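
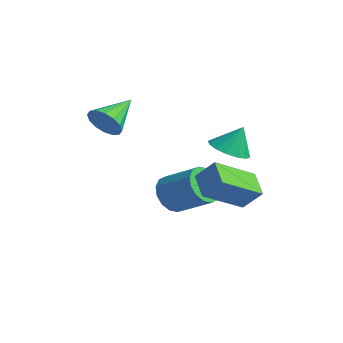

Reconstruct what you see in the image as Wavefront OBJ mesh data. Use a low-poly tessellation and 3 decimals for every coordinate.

v -2.638 1.14 -2.602
v -2.336 1.546 -3.406
v -0.921 2.247 -2.522
v -1.222 1.84 -1.718
v -2.632 1.88 -3.198
v -1.216 2.58 -2.313
v -2.929 2.015 -2.83
v -1.513 2.716 -1.945
v -3.147 1.916 -2.401
v -1.732 2.616 -1.516
v -3.23 1.608 -2.026
v -1.815 2.309 -1.141
v -3.153 1.176 -1.805
v -1.738 1.876 -0.921
v -2.939 0.733 -1.798
v -1.524 1.434 -0.914
v -2.644 0.4 -2.007
v -1.228 1.1 -1.122
v -2.347 0.264 -2.375
v -0.931 0.965 -1.49
v -2.128 0.364 -2.804
v -0.713 1.064 -1.919
v -2.045 0.671 -3.179
v -0.63 1.372 -2.294
v -2.122 1.104 -3.399
v -0.707 1.804 -2.515
v 0.183 0.439 -0.45
v 0.837 0.906 0.414
v 0.214 2.285 -1.471
v 0.867 2.752 -0.607
v 1.233 0.088 -1.053
v 1.886 0.555 -0.189
v 1.263 1.934 -2.074
v 1.917 2.401 -1.21
v -1.893 -2.33 2.264
v -1.475 -2.549 2.935
v -2.387 -0.85 3.056
v -1.198 -2.331 2.699
v -1.107 -2.112 2.347
v -1.226 -1.951 1.973
v -1.524 -1.892 1.677
v -1.921 -1.951 1.538
v -2.31 -2.111 1.593
v -2.588 -2.329 1.829
v -2.679 -2.548 2.181
v -2.559 -2.709 2.555
v -2.261 -2.768 2.851
v -1.864 -2.709 2.99
v -0.087 2.174 0.537
v 0.752 2.395 0.261
v 0.167 2.666 1.703
v 0.487 2.772 0.16
v 0.068 2.988 0.16
v -0.392 2.986 0.261
v -0.77 2.766 0.436
v -0.965 2.388 0.638
v -0.925 1.953 0.813
v -0.66 1.577 0.914
v -0.242 1.361 0.914
v 0.218 1.362 0.813
v 0.597 1.582 0.638
v 0.792 1.96 0.436
f 2 1 5
f 2 5 3
f 3 5 6
f 3 6 4
f 5 1 7
f 5 7 6
f 6 7 8
f 6 8 4
f 7 1 9
f 7 9 8
f 8 9 10
f 8 10 4
f 9 1 11
f 9 11 10
f 10 11 12
f 10 12 4
f 11 1 13
f 11 13 12
f 12 13 14
f 12 14 4
f 13 1 15
f 13 15 14
f 14 15 16
f 14 16 4
f 15 1 17
f 15 17 16
f 16 17 18
f 16 18 4
f 17 1 19
f 17 19 18
f 18 19 20
f 18 20 4
f 19 1 21
f 19 21 20
f 20 21 22
f 20 22 4
f 21 1 23
f 21 23 22
f 22 23 24
f 22 24 4
f 23 1 25
f 23 25 24
f 24 25 26
f 24 26 4
f 25 1 2
f 25 2 26
f 26 2 3
f 26 3 4
f 28 30 27
f 31 28 27
f 27 30 29
f 29 31 27
f 28 34 30
f 32 28 31
f 32 34 28
f 30 34 29
f 33 31 29
f 29 34 33
f 33 32 31
f 34 32 33
f 36 35 38
f 36 38 37
f 38 35 39
f 38 39 37
f 39 35 40
f 39 40 37
f 40 35 41
f 40 41 37
f 41 35 42
f 41 42 37
f 42 35 43
f 42 43 37
f 43 35 44
f 43 44 37
f 44 35 45
f 44 45 37
f 45 35 46
f 45 46 37
f 46 35 47
f 46 47 37
f 47 35 48
f 47 48 37
f 48 35 36
f 48 36 37
f 50 49 52
f 50 52 51
f 52 49 53
f 52 53 51
f 53 49 54
f 53 54 51
f 54 49 55
f 54 55 51
f 55 49 56
f 55 56 51
f 56 49 57
f 56 57 51
f 57 49 58
f 57 58 51
f 58 49 59
f 58 59 51
f 59 49 60
f 59 60 51
f 60 49 61
f 60 61 51
f 61 49 62
f 61 62 51
f 62 49 50
f 62 50 51



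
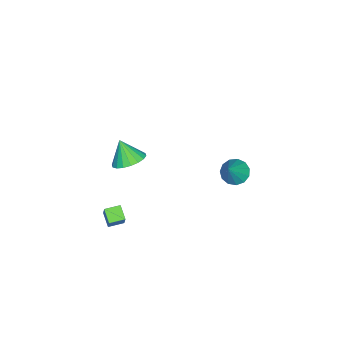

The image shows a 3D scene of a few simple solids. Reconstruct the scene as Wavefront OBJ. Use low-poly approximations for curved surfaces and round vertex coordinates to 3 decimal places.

v 1.47 3.952 1.838
v 1.831 4.571 1.555
v 2.61 3.948 3.282
v 1.511 4.72 1.808
v 1.179 4.626 2.07
v 0.939 4.318 2.258
v 0.867 3.893 2.313
v 0.987 3.488 2.217
v 1.261 3.229 2.001
v 1.601 3.201 1.733
v 1.899 3.41 1.498
v 2.061 3.792 1.371
v 2.036 4.225 1.392
v -1.866 -3.109 -3.309
v -1.086 -2.689 -2.845
v -2.234 -3.791 -2.071
v -1.411 -2.393 -2.778
v -1.827 -2.239 -2.817
v -2.25 -2.257 -2.953
v -2.597 -2.443 -3.159
v -2.8 -2.762 -3.395
v -2.818 -3.149 -3.614
v -2.647 -3.528 -3.772
v -2.321 -3.824 -3.839
v -1.905 -3.979 -3.8
v -1.482 -3.961 -3.664
v -1.135 -3.774 -3.458
v -0.932 -3.456 -3.222
v -0.915 -3.068 -3.003
v 2.367 -2.923 -3.604
v 2.727 -2.703 -2.764
v 1.83 -2.228 -3.556
v 2.189 -2.008 -2.716
v 2.991 -2.412 -4.004
v 3.35 -2.192 -3.164
v 2.453 -1.717 -3.956
v 2.813 -1.497 -3.116
f 2 1 4
f 2 4 3
f 4 1 5
f 4 5 3
f 5 1 6
f 5 6 3
f 6 1 7
f 6 7 3
f 7 1 8
f 7 8 3
f 8 1 9
f 8 9 3
f 9 1 10
f 9 10 3
f 10 1 11
f 10 11 3
f 11 1 12
f 11 12 3
f 12 1 13
f 12 13 3
f 13 1 2
f 13 2 3
f 15 14 17
f 15 17 16
f 17 14 18
f 17 18 16
f 18 14 19
f 18 19 16
f 19 14 20
f 19 20 16
f 20 14 21
f 20 21 16
f 21 14 22
f 21 22 16
f 22 14 23
f 22 23 16
f 23 14 24
f 23 24 16
f 24 14 25
f 24 25 16
f 25 14 26
f 25 26 16
f 26 14 27
f 26 27 16
f 27 14 28
f 27 28 16
f 28 14 29
f 28 29 16
f 29 14 15
f 29 15 16
f 31 33 30
f 34 31 30
f 30 33 32
f 32 34 30
f 31 37 33
f 35 31 34
f 35 37 31
f 33 37 32
f 36 34 32
f 32 37 36
f 36 35 34
f 37 35 36



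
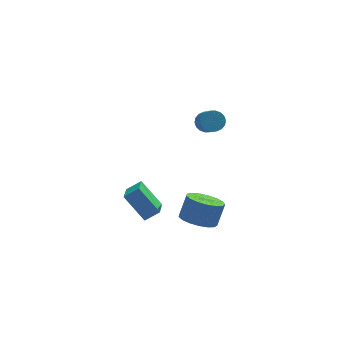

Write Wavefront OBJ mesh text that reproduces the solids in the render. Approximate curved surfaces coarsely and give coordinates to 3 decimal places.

v -3.084 -1.375 -1.925
v -3.317 -2.715 -1.393
v -2.316 -1.303 -1.405
v -2.549 -2.643 -0.874
v -2.111 -2.077 -3.266
v -2.344 -3.417 -2.735
v -1.343 -2.005 -2.747
v -1.576 -3.345 -2.215
v 0.308 -3.473 -2.925
v 1.217 -3.293 -3.327
v 1.661 -2.828 -2.118
v 0.752 -3.007 -1.715
v 0.975 -2.88 -3.398
v 1.419 -2.415 -2.188
v 0.581 -2.603 -3.36
v 1.025 -2.138 -2.15
v 0.124 -2.525 -3.222
v 0.568 -2.06 -2.013
v -0.29 -2.664 -3.016
v 0.154 -2.199 -1.807
v -0.568 -2.989 -2.79
v -0.124 -2.523 -1.58
v -0.645 -3.424 -2.594
v -0.201 -2.958 -1.384
v -0.504 -3.87 -2.474
v -0.06 -3.405 -1.264
v -0.176 -4.226 -2.457
v 0.268 -3.76 -1.248
v 0.262 -4.409 -2.548
v 0.706 -3.943 -1.338
v 0.711 -4.377 -2.725
v 1.155 -3.912 -1.515
v 1.067 -4.138 -2.947
v 1.511 -3.673 -1.738
v 1.25 -3.747 -3.165
v 1.694 -3.282 -1.955
v 1.636 3.746 -0.926
v 2.246 3.603 -1.191
v 2.394 2.312 -0.158
v 1.784 2.454 0.106
v 2.314 3.792 -0.965
v 2.461 2.501 0.068
v 2.247 3.972 -0.731
v 2.394 2.681 0.302
v 2.059 4.107 -0.535
v 2.207 2.816 0.498
v 1.788 4.17 -0.417
v 1.935 2.879 0.616
v 1.486 4.149 -0.4
v 1.634 2.858 0.633
v 1.214 4.049 -0.488
v 1.362 2.757 0.545
v 1.026 3.888 -0.662
v 1.174 2.597 0.371
v 0.959 3.699 -0.888
v 1.106 2.408 0.145
v 1.026 3.519 -1.122
v 1.173 2.228 -0.089
v 1.213 3.384 -1.318
v 1.361 2.093 -0.285
v 1.485 3.321 -1.436
v 1.632 2.03 -0.403
v 1.786 3.342 -1.453
v 1.934 2.051 -0.42
v 2.058 3.443 -1.365
v 2.206 2.151 -0.332
f 2 4 1
f 5 2 1
f 1 4 3
f 3 5 1
f 2 8 4
f 6 2 5
f 6 8 2
f 4 8 3
f 7 5 3
f 3 8 7
f 7 6 5
f 8 6 7
f 10 9 13
f 10 13 11
f 11 13 14
f 11 14 12
f 13 9 15
f 13 15 14
f 14 15 16
f 14 16 12
f 15 9 17
f 15 17 16
f 16 17 18
f 16 18 12
f 17 9 19
f 17 19 18
f 18 19 20
f 18 20 12
f 19 9 21
f 19 21 20
f 20 21 22
f 20 22 12
f 21 9 23
f 21 23 22
f 22 23 24
f 22 24 12
f 23 9 25
f 23 25 24
f 24 25 26
f 24 26 12
f 25 9 27
f 25 27 26
f 26 27 28
f 26 28 12
f 27 9 29
f 27 29 28
f 28 29 30
f 28 30 12
f 29 9 31
f 29 31 30
f 30 31 32
f 30 32 12
f 31 9 33
f 31 33 32
f 32 33 34
f 32 34 12
f 33 9 35
f 33 35 34
f 34 35 36
f 34 36 12
f 35 9 10
f 35 10 36
f 36 10 11
f 36 11 12
f 38 37 41
f 38 41 39
f 39 41 42
f 39 42 40
f 41 37 43
f 41 43 42
f 42 43 44
f 42 44 40
f 43 37 45
f 43 45 44
f 44 45 46
f 44 46 40
f 45 37 47
f 45 47 46
f 46 47 48
f 46 48 40
f 47 37 49
f 47 49 48
f 48 49 50
f 48 50 40
f 49 37 51
f 49 51 50
f 50 51 52
f 50 52 40
f 51 37 53
f 51 53 52
f 52 53 54
f 52 54 40
f 53 37 55
f 53 55 54
f 54 55 56
f 54 56 40
f 55 37 57
f 55 57 56
f 56 57 58
f 56 58 40
f 57 37 59
f 57 59 58
f 58 59 60
f 58 60 40
f 59 37 61
f 59 61 60
f 60 61 62
f 60 62 40
f 61 37 63
f 61 63 62
f 62 63 64
f 62 64 40
f 63 37 65
f 63 65 64
f 64 65 66
f 64 66 40
f 65 37 38
f 65 38 66
f 66 38 39
f 66 39 40



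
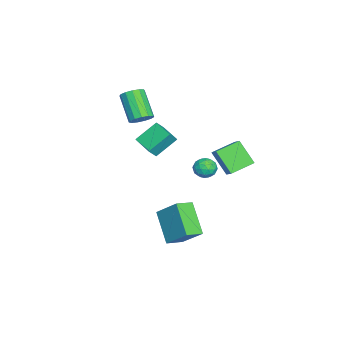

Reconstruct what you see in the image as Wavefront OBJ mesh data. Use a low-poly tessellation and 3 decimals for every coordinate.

v 3.312 0.396 -2.28
v 3.939 1.608 -1.016
v 2.534 1.145 -2.612
v 3.161 2.357 -1.349
v 4.719 1.203 -3.751
v 5.346 2.415 -2.488
v 3.941 1.952 -4.084
v 4.568 3.164 -2.82
v -3.942 3.623 -0.78
v -3.248 3.998 -0.216
v -3.347 4.589 -2.152
v -2.653 4.963 -1.588
v -2.967 2.437 -1.192
v -2.273 2.811 -0.628
v -2.372 3.402 -2.564
v -1.678 3.777 -2
v -1.191 2.97 -1.024
v -0.624 2.78 -1.472
v -1.736 1.92 -1.268
v -1.169 1.73 -1.716
v -1.064 1.769 -0.978
v -0.727 2.418 -0.827
v -1.633 2.282 -1.913
v -1.296 2.931 -1.762
v -0.898 2.355 -2.021
v -0.546 2.038 -1.444
v -1.814 2.662 -1.296
v -1.462 2.345 -0.719
v -0.86 2.967 -1.226
v -1.5 1.733 -1.514
v -1.439 1.756 -1.08
v -1.106 1.644 -1.343
v -0.92 2.754 -0.847
v -0.587 2.643 -1.111
v -0.846 2.049 -0.821
v -1.773 2.057 -1.629
v -1.44 1.946 -1.893
v -1.254 3.056 -1.397
v -0.921 2.944 -1.66
v -1.514 2.651 -1.919
v -0.687 2.606 -1.813
v -1.008 1.989 -1.956
v -1.28 2.313 -2.072
v -1.082 2.694 -1.983
v -0.481 2.42 -1.473
v -0.801 1.803 -1.617
v -0.74 1.825 -1.183
v -0.542 2.207 -1.094
v -0.642 2.17 -1.796
v -1.559 2.897 -1.123
v -1.879 2.28 -1.267
v -1.818 2.493 -1.646
v -1.62 2.875 -1.557
v -1.352 2.711 -0.784
v -1.673 2.094 -0.927
v -1.278 2.006 -0.757
v -1.08 2.387 -0.668
v -1.718 2.53 -0.944
v -2.093 -1.455 1.699
v -1.796 -0.985 2.203
v -2.99 -1.756 3.625
v -3.287 -2.225 3.121
v -2.127 -0.784 2.034
v -3.321 -1.555 3.456
v -2.447 -0.796 1.759
v -3.641 -1.567 3.18
v -2.655 -1.017 1.465
v -3.849 -1.788 2.886
v -2.685 -1.377 1.245
v -3.878 -2.147 2.666
v -2.526 -1.761 1.169
v -3.72 -2.532 2.591
v -2.23 -2.048 1.262
v -3.424 -2.819 2.683
v -1.891 -2.147 1.494
v -3.085 -2.918 2.915
v -1.616 -2.026 1.791
v -2.81 -2.797 3.212
v -1.492 -1.723 2.058
v -2.686 -2.494 3.48
v -1.559 -1.335 2.212
v -2.753 -2.106 3.634
v -2.105 -1.392 -0.368
v -2.834 -0.319 0.699
v -1.109 -0.435 -0.65
v -1.838 0.638 0.417
v -1.602 -1.718 0.303
v -2.331 -0.645 1.37
v -0.606 -0.761 0.021
v -1.335 0.312 1.088
f 2 4 1
f 5 2 1
f 1 4 3
f 3 5 1
f 2 8 4
f 6 2 5
f 6 8 2
f 4 8 3
f 7 5 3
f 3 8 7
f 7 6 5
f 8 6 7
f 10 12 9
f 13 10 9
f 9 12 11
f 11 13 9
f 10 16 12
f 14 10 13
f 14 16 10
f 12 16 11
f 15 13 11
f 11 16 15
f 15 14 13
f 16 14 15
f 17 54 33
f 54 28 57
f 33 57 22
f 54 57 33
f 17 33 29
f 33 22 34
f 29 34 18
f 33 34 29
f 17 29 38
f 29 18 39
f 38 39 24
f 29 39 38
f 17 38 50
f 38 24 53
f 50 53 27
f 38 53 50
f 17 50 54
f 50 27 58
f 54 58 28
f 50 58 54
f 18 34 45
f 34 22 48
f 45 48 26
f 34 48 45
f 22 57 35
f 57 28 56
f 35 56 21
f 57 56 35
f 28 58 55
f 58 27 51
f 55 51 19
f 58 51 55
f 27 53 52
f 53 24 40
f 52 40 23
f 53 40 52
f 24 39 44
f 39 18 41
f 44 41 25
f 39 41 44
f 20 46 32
f 46 26 47
f 32 47 21
f 46 47 32
f 20 32 30
f 32 21 31
f 30 31 19
f 32 31 30
f 20 30 37
f 30 19 36
f 37 36 23
f 30 36 37
f 20 37 42
f 37 23 43
f 42 43 25
f 37 43 42
f 20 42 46
f 42 25 49
f 46 49 26
f 42 49 46
f 21 47 35
f 47 26 48
f 35 48 22
f 47 48 35
f 19 31 55
f 31 21 56
f 55 56 28
f 31 56 55
f 23 36 52
f 36 19 51
f 52 51 27
f 36 51 52
f 25 43 44
f 43 23 40
f 44 40 24
f 43 40 44
f 26 49 45
f 49 25 41
f 45 41 18
f 49 41 45
f 60 59 63
f 60 63 61
f 61 63 64
f 61 64 62
f 63 59 65
f 63 65 64
f 64 65 66
f 64 66 62
f 65 59 67
f 65 67 66
f 66 67 68
f 66 68 62
f 67 59 69
f 67 69 68
f 68 69 70
f 68 70 62
f 69 59 71
f 69 71 70
f 70 71 72
f 70 72 62
f 71 59 73
f 71 73 72
f 72 73 74
f 72 74 62
f 73 59 75
f 73 75 74
f 74 75 76
f 74 76 62
f 75 59 77
f 75 77 76
f 76 77 78
f 76 78 62
f 77 59 79
f 77 79 78
f 78 79 80
f 78 80 62
f 79 59 81
f 79 81 80
f 80 81 82
f 80 82 62
f 81 59 60
f 81 60 82
f 82 60 61
f 82 61 62
f 84 86 83
f 87 84 83
f 83 86 85
f 85 87 83
f 84 90 86
f 88 84 87
f 88 90 84
f 86 90 85
f 89 87 85
f 85 90 89
f 89 88 87
f 90 88 89



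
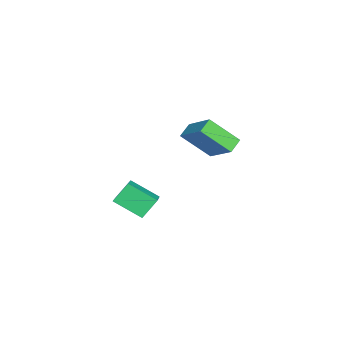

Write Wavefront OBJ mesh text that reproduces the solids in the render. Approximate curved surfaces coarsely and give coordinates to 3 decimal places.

v -3.685 3.152 2.307
v -3.68 1.676 3.671
v -2.448 4.221 3.459
v -2.443 2.744 4.823
v -2.977 2.776 1.897
v -2.972 1.299 3.261
v -1.74 3.844 3.049
v -1.735 2.368 4.413
v -4.255 -0.606 -3.403
v -4.652 -2.104 -2.528
v -4.802 0.105 -2.434
v -5.199 -1.394 -1.56
v -2.481 -0.526 -2.46
v -2.878 -2.025 -1.586
v -3.028 0.184 -1.492
v -3.425 -1.314 -0.617
f 2 4 1
f 5 2 1
f 1 4 3
f 3 5 1
f 2 8 4
f 6 2 5
f 6 8 2
f 4 8 3
f 7 5 3
f 3 8 7
f 7 6 5
f 8 6 7
f 10 12 9
f 13 10 9
f 9 12 11
f 11 13 9
f 10 16 12
f 14 10 13
f 14 16 10
f 12 16 11
f 15 13 11
f 11 16 15
f 15 14 13
f 16 14 15



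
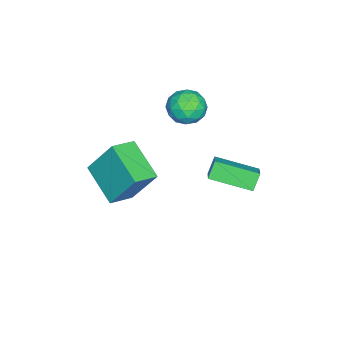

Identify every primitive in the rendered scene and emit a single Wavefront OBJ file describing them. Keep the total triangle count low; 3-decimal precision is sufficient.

v -2.906 1.684 3.51
v -2.112 1.978 3.064
v -2.308 0.262 3.636
v -1.514 0.556 3.19
v -1.714 0.872 4.071
v -2.083 1.751 3.993
v -2.337 0.489 2.707
v -2.706 1.368 2.629
v -1.76 1.24 2.568
v -1.375 1.476 3.411
v -3.045 0.764 3.289
v -2.66 1 4.132
v -2.561 1.956 3.276
v -1.859 0.284 3.424
v -1.976 0.47 3.942
v -1.509 0.643 3.68
v -2.545 1.822 3.822
v -2.078 1.995 3.56
v -1.844 1.345 4.152
v -2.342 0.245 3.14
v -1.875 0.418 2.878
v -2.911 1.597 3.02
v -2.444 1.77 2.758
v -2.576 0.895 2.548
v -1.888 1.695 2.723
v -1.536 0.859 2.797
v -2.02 0.82 2.512
v -2.237 1.336 2.467
v -1.662 1.834 3.218
v -1.31 0.998 3.292
v -1.427 1.184 3.81
v -1.645 1.7 3.764
v -1.455 1.4 2.927
v -3.11 1.242 3.408
v -2.758 0.406 3.482
v -2.775 0.54 2.936
v -2.993 1.056 2.89
v -2.884 1.381 3.903
v -2.532 0.545 3.977
v -2.183 0.904 4.233
v -2.4 1.42 4.188
v -2.965 0.84 3.773
v 2.824 -1.505 2.821
v 2.808 -0.39 4.601
v 1.812 -0.917 2.443
v 1.796 0.199 4.222
v 3.984 -0.079 1.938
v 3.968 1.037 3.717
v 2.972 0.51 1.559
v 2.956 1.625 3.339
v -2.412 2.36 0.044
v -1.533 2.658 0.596
v -2.725 4.319 -0.513
v -1.846 4.616 0.039
v -1.874 2.224 -0.739
v -0.995 2.521 -0.187
v -2.187 4.182 -1.296
v -1.308 4.48 -0.744
f 1 38 17
f 38 12 41
f 17 41 6
f 38 41 17
f 1 17 13
f 17 6 18
f 13 18 2
f 17 18 13
f 1 13 22
f 13 2 23
f 22 23 8
f 13 23 22
f 1 22 34
f 22 8 37
f 34 37 11
f 22 37 34
f 1 34 38
f 34 11 42
f 38 42 12
f 34 42 38
f 2 18 29
f 18 6 32
f 29 32 10
f 18 32 29
f 6 41 19
f 41 12 40
f 19 40 5
f 41 40 19
f 12 42 39
f 42 11 35
f 39 35 3
f 42 35 39
f 11 37 36
f 37 8 24
f 36 24 7
f 37 24 36
f 8 23 28
f 23 2 25
f 28 25 9
f 23 25 28
f 4 30 16
f 30 10 31
f 16 31 5
f 30 31 16
f 4 16 14
f 16 5 15
f 14 15 3
f 16 15 14
f 4 14 21
f 14 3 20
f 21 20 7
f 14 20 21
f 4 21 26
f 21 7 27
f 26 27 9
f 21 27 26
f 4 26 30
f 26 9 33
f 30 33 10
f 26 33 30
f 5 31 19
f 31 10 32
f 19 32 6
f 31 32 19
f 3 15 39
f 15 5 40
f 39 40 12
f 15 40 39
f 7 20 36
f 20 3 35
f 36 35 11
f 20 35 36
f 9 27 28
f 27 7 24
f 28 24 8
f 27 24 28
f 10 33 29
f 33 9 25
f 29 25 2
f 33 25 29
f 44 46 43
f 47 44 43
f 43 46 45
f 45 47 43
f 44 50 46
f 48 44 47
f 48 50 44
f 46 50 45
f 49 47 45
f 45 50 49
f 49 48 47
f 50 48 49
f 52 54 51
f 55 52 51
f 51 54 53
f 53 55 51
f 52 58 54
f 56 52 55
f 56 58 52
f 54 58 53
f 57 55 53
f 53 58 57
f 57 56 55
f 58 56 57



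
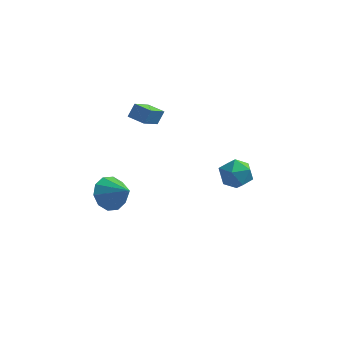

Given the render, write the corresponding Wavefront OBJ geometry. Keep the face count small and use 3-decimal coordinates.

v -0.606 1.766 3.109
v -0.958 0.508 3.98
v -1.507 2.102 3.229
v -1.86 0.844 4.1
v -0.36 2.176 3.8
v -0.713 0.918 4.671
v -1.262 2.512 3.92
v -1.614 1.254 4.791
v -2.694 0.406 -1.561
v -2.208 0.042 -2.43
v -1.526 -0.186 -0.659
v -1.99 0.649 -2.314
v -2.041 1.163 -1.911
v -2.342 1.388 -1.374
v -2.777 1.237 -0.909
v -3.181 0.769 -0.692
v -3.399 0.162 -0.807
v -3.348 -0.352 -1.21
v -3.047 -0.576 -1.747
v -2.612 -0.426 -2.213
v 4.048 -0.453 1.812
v 4.798 -0.99 2.022
v 3.182 -1.29 2.758
v 3.932 -1.827 2.968
v 3.898 -0.928 3.26
v 4.433 -0.41 2.675
v 3.547 -1.87 2.105
v 4.082 -1.352 1.52
v 4.488 -1.866 2.203
v 4.705 -1.284 2.917
v 3.275 -0.996 1.863
v 3.492 -0.414 2.577
f 2 4 1
f 5 2 1
f 1 4 3
f 3 5 1
f 2 8 4
f 6 2 5
f 6 8 2
f 4 8 3
f 7 5 3
f 3 8 7
f 7 6 5
f 8 6 7
f 10 9 12
f 10 12 11
f 12 9 13
f 12 13 11
f 13 9 14
f 13 14 11
f 14 9 15
f 14 15 11
f 15 9 16
f 15 16 11
f 16 9 17
f 16 17 11
f 17 9 18
f 17 18 11
f 18 9 19
f 18 19 11
f 19 9 20
f 19 20 11
f 20 9 10
f 20 10 11
f 21 32 26
f 21 26 22
f 21 22 28
f 21 28 31
f 21 31 32
f 22 26 30
f 26 32 25
f 32 31 23
f 31 28 27
f 28 22 29
f 24 30 25
f 24 25 23
f 24 23 27
f 24 27 29
f 24 29 30
f 25 30 26
f 23 25 32
f 27 23 31
f 29 27 28
f 30 29 22



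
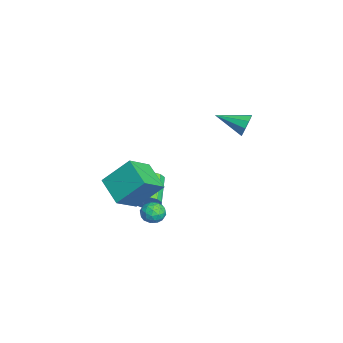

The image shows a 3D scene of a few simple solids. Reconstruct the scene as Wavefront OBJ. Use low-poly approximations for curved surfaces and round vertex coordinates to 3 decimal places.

v 0.859 4.362 3.419
v 1.101 4.088 2.799
v 0.401 2.778 3.941
v 1.463 4.094 3.133
v 1.542 4.225 3.601
v 1.301 4.421 3.984
v 0.853 4.589 4.102
v 0.408 4.651 3.9
v 0.174 4.578 3.473
v 0.26 4.404 3.021
v 0.626 4.21 2.754
v 1.235 -0.16 -3.514
v 1.42 -0.476 -2.888
v 0.1 -0.304 -3.252
v 0.285 -0.62 -2.626
v 0.404 0.089 -2.724
v 1.105 0.178 -2.886
v 0.415 -0.958 -3.254
v 1.116 -0.869 -3.416
v 0.913 -0.969 -2.727
v 0.906 -0.321 -2.399
v 0.614 -0.459 -3.741
v 0.607 0.189 -3.413
v 1.427 -0.305 -3.224
v 0.093 -0.475 -2.916
v 0.163 -0.058 -2.974
v 0.271 -0.243 -2.605
v 1.242 0.079 -3.223
v 1.351 -0.106 -2.855
v 0.754 0.226 -2.758
v 0.169 -0.674 -3.285
v 0.278 -0.859 -2.917
v 1.249 -0.537 -3.535
v 1.357 -0.722 -3.166
v 0.766 -1.006 -3.382
v 1.238 -0.78 -2.761
v 0.57 -0.865 -2.607
v 0.647 -1.064 -2.976
v 1.059 -1.012 -3.072
v 1.234 -0.4 -2.568
v 0.567 -0.485 -2.414
v 0.637 -0.068 -2.472
v 1.049 -0.016 -2.567
v 0.936 -0.69 -2.474
v 0.953 -0.295 -3.726
v 0.286 -0.38 -3.572
v 0.471 -0.764 -3.573
v 0.883 -0.712 -3.668
v 0.95 0.085 -3.533
v 0.282 0 -3.379
v 0.461 0.232 -3.068
v 0.873 0.284 -3.164
v 0.584 -0.09 -3.666
v 2.22 -1.254 -1.621
v 0.766 -1.986 -0.853
v 2.279 0.166 -0.158
v 0.825 -0.566 0.611
v 3.215 -2.254 -0.691
v 1.761 -2.986 0.078
v 3.274 -0.834 0.773
v 1.82 -1.566 1.541
v -1.61 -0.615 -3.87
v -1.291 -0.112 -3.398
v -2.951 0.099 -2.499
v -3.27 -0.405 -2.97
v -1.442 0.113 -3.73
v -3.102 0.323 -2.831
v -1.647 0.106 -4.106
v -3.307 0.316 -3.207
v -1.84 -0.13 -4.407
v -3.5 0.081 -3.508
v -1.959 -0.519 -4.538
v -3.62 -0.309 -3.638
v -1.968 -0.94 -4.456
v -3.629 -0.729 -3.557
v -1.864 -1.257 -4.188
v -3.524 -1.047 -3.289
v -1.678 -1.37 -3.819
v -3.338 -1.16 -2.92
v -1.471 -1.244 -3.466
v -3.131 -1.034 -2.567
v -1.308 -0.918 -3.241
v -2.968 -0.708 -2.342
v -1.241 -0.496 -3.216
v -2.901 -0.286 -2.317
f 2 1 4
f 2 4 3
f 4 1 5
f 4 5 3
f 5 1 6
f 5 6 3
f 6 1 7
f 6 7 3
f 7 1 8
f 7 8 3
f 8 1 9
f 8 9 3
f 9 1 10
f 9 10 3
f 10 1 11
f 10 11 3
f 11 1 2
f 11 2 3
f 12 49 28
f 49 23 52
f 28 52 17
f 49 52 28
f 12 28 24
f 28 17 29
f 24 29 13
f 28 29 24
f 12 24 33
f 24 13 34
f 33 34 19
f 24 34 33
f 12 33 45
f 33 19 48
f 45 48 22
f 33 48 45
f 12 45 49
f 45 22 53
f 49 53 23
f 45 53 49
f 13 29 40
f 29 17 43
f 40 43 21
f 29 43 40
f 17 52 30
f 52 23 51
f 30 51 16
f 52 51 30
f 23 53 50
f 53 22 46
f 50 46 14
f 53 46 50
f 22 48 47
f 48 19 35
f 47 35 18
f 48 35 47
f 19 34 39
f 34 13 36
f 39 36 20
f 34 36 39
f 15 41 27
f 41 21 42
f 27 42 16
f 41 42 27
f 15 27 25
f 27 16 26
f 25 26 14
f 27 26 25
f 15 25 32
f 25 14 31
f 32 31 18
f 25 31 32
f 15 32 37
f 32 18 38
f 37 38 20
f 32 38 37
f 15 37 41
f 37 20 44
f 41 44 21
f 37 44 41
f 16 42 30
f 42 21 43
f 30 43 17
f 42 43 30
f 14 26 50
f 26 16 51
f 50 51 23
f 26 51 50
f 18 31 47
f 31 14 46
f 47 46 22
f 31 46 47
f 20 38 39
f 38 18 35
f 39 35 19
f 38 35 39
f 21 44 40
f 44 20 36
f 40 36 13
f 44 36 40
f 55 57 54
f 58 55 54
f 54 57 56
f 56 58 54
f 55 61 57
f 59 55 58
f 59 61 55
f 57 61 56
f 60 58 56
f 56 61 60
f 60 59 58
f 61 59 60
f 63 62 66
f 63 66 64
f 64 66 67
f 64 67 65
f 66 62 68
f 66 68 67
f 67 68 69
f 67 69 65
f 68 62 70
f 68 70 69
f 69 70 71
f 69 71 65
f 70 62 72
f 70 72 71
f 71 72 73
f 71 73 65
f 72 62 74
f 72 74 73
f 73 74 75
f 73 75 65
f 74 62 76
f 74 76 75
f 75 76 77
f 75 77 65
f 76 62 78
f 76 78 77
f 77 78 79
f 77 79 65
f 78 62 80
f 78 80 79
f 79 80 81
f 79 81 65
f 80 62 82
f 80 82 81
f 81 82 83
f 81 83 65
f 82 62 84
f 82 84 83
f 83 84 85
f 83 85 65
f 84 62 63
f 84 63 85
f 85 63 64
f 85 64 65



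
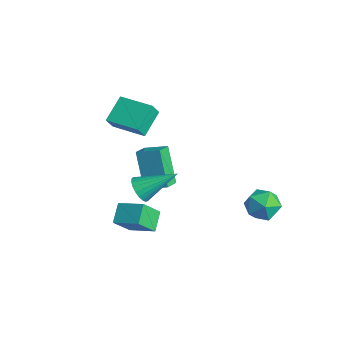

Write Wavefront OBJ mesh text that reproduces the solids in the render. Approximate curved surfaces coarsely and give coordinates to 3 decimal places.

v 2.95 -4.17 1.779
v 3.417 -4.017 1.239
v 3.67 -2.61 2.841
v 3.174 -3.852 1.161
v 2.893 -3.742 1.19
v 2.621 -3.706 1.321
v 2.407 -3.75 1.531
v 2.286 -3.867 1.784
v 2.28 -4.036 2.036
v 2.39 -4.228 2.243
v 2.597 -4.41 2.371
v 2.865 -4.551 2.396
v 3.148 -4.626 2.314
v 3.396 -4.621 2.14
v 3.567 -4.539 1.903
v 3.632 -4.393 1.645
v 3.579 -4.209 1.41
v 0.139 -4.225 -3.059
v -0.588 -3.575 -2.432
v 0.026 -3.284 -4.169
v -0.702 -2.633 -3.542
v 1.302 -3.447 -2.518
v 0.574 -2.796 -1.891
v 1.188 -2.505 -3.628
v 0.461 -1.855 -3.001
v -4.251 -1.21 1.52
v -4.043 -1.668 2.326
v -2.63 -0.283 1.63
v -2.423 -0.741 2.436
v -3.537 -2.359 0.684
v -3.33 -2.817 1.49
v -1.917 -1.432 0.794
v -1.709 -1.89 1.6
v -0.751 -2.509 0.909
v 0.085 -1.676 1.349
v -1.271 -1.785 0.527
v -0.435 -0.951 0.967
v 0.375 -2.669 -0.927
v 1.211 -1.835 -0.487
v -0.145 -1.944 -1.309
v 0.691 -1.111 -0.869
v 1.87 2.678 -2.07
v 2.453 3.446 -2.402
v 2.987 1.594 -2.618
v 3.57 2.362 -2.95
v 3.448 2.21 -1.949
v 2.757 2.88 -1.61
v 2.683 2.16 -3.41
v 1.992 2.83 -3.071
v 2.955 3.126 -3.23
v 3.428 3.157 -2.327
v 2.012 1.883 -2.693
v 2.485 1.914 -1.79
f 2 1 4
f 2 4 3
f 4 1 5
f 4 5 3
f 5 1 6
f 5 6 3
f 6 1 7
f 6 7 3
f 7 1 8
f 7 8 3
f 8 1 9
f 8 9 3
f 9 1 10
f 9 10 3
f 10 1 11
f 10 11 3
f 11 1 12
f 11 12 3
f 12 1 13
f 12 13 3
f 13 1 14
f 13 14 3
f 14 1 15
f 14 15 3
f 15 1 16
f 15 16 3
f 16 1 17
f 16 17 3
f 17 1 2
f 17 2 3
f 19 21 18
f 22 19 18
f 18 21 20
f 20 22 18
f 19 25 21
f 23 19 22
f 23 25 19
f 21 25 20
f 24 22 20
f 20 25 24
f 24 23 22
f 25 23 24
f 27 29 26
f 30 27 26
f 26 29 28
f 28 30 26
f 27 33 29
f 31 27 30
f 31 33 27
f 29 33 28
f 32 30 28
f 28 33 32
f 32 31 30
f 33 31 32
f 35 37 34
f 38 35 34
f 34 37 36
f 36 38 34
f 35 41 37
f 39 35 38
f 39 41 35
f 37 41 36
f 40 38 36
f 36 41 40
f 40 39 38
f 41 39 40
f 42 53 47
f 42 47 43
f 42 43 49
f 42 49 52
f 42 52 53
f 43 47 51
f 47 53 46
f 53 52 44
f 52 49 48
f 49 43 50
f 45 51 46
f 45 46 44
f 45 44 48
f 45 48 50
f 45 50 51
f 46 51 47
f 44 46 53
f 48 44 52
f 50 48 49
f 51 50 43



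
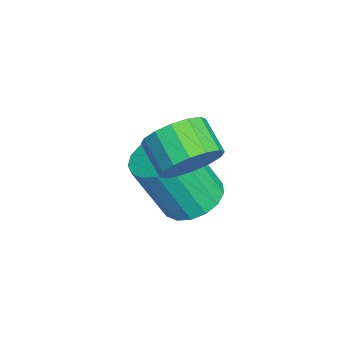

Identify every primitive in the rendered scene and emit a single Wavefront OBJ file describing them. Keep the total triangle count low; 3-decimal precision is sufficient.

v -0.692 1.702 -1.727
v -0.389 2.051 -0.967
v -1.245 1.588 -0.413
v -1.548 1.238 -1.173
v -0.673 2.37 -1.14
v -1.529 1.907 -0.586
v -0.963 2.509 -1.47
v -1.819 2.046 -0.916
v -1.179 2.433 -1.869
v -2.035 1.969 -1.315
v -1.266 2.16 -2.23
v -2.122 1.697 -1.676
v -1.198 1.764 -2.457
v -2.054 1.301 -1.902
v -0.995 1.352 -2.487
v -1.851 0.889 -1.933
v -0.711 1.033 -2.314
v -1.567 0.57 -1.76
v -0.421 0.894 -1.984
v -1.277 0.431 -1.43
v -0.205 0.971 -1.585
v -1.061 0.507 -1.031
v -0.118 1.243 -1.224
v -0.974 0.78 -0.67
v -0.186 1.639 -0.998
v -1.042 1.176 -0.443
v -1.9 1.749 -4.275
v -1.147 1.329 -4.493
v -1.106 0.45 -2.664
v -1.86 0.871 -2.445
v -1.013 1.694 -4.321
v -0.973 0.816 -2.491
v -1.083 2.073 -4.138
v -1.042 1.194 -2.308
v -1.339 2.377 -3.986
v -1.299 1.499 -2.156
v -1.725 2.537 -3.9
v -1.684 1.659 -2.071
v -2.15 2.517 -3.901
v -2.11 1.639 -2.071
v -2.518 2.321 -3.987
v -2.478 1.443 -2.157
v -2.745 1.994 -4.139
v -2.705 1.115 -2.309
v -2.778 1.611 -4.322
v -2.738 0.732 -2.492
v -2.61 1.259 -4.494
v -2.57 0.381 -2.665
v -2.279 1.02 -4.616
v -2.239 0.142 -2.787
v -1.862 0.948 -4.66
v -1.821 0.07 -2.831
v -1.453 1.059 -4.616
v -1.413 0.181 -2.786
f 2 1 5
f 2 5 3
f 3 5 6
f 3 6 4
f 5 1 7
f 5 7 6
f 6 7 8
f 6 8 4
f 7 1 9
f 7 9 8
f 8 9 10
f 8 10 4
f 9 1 11
f 9 11 10
f 10 11 12
f 10 12 4
f 11 1 13
f 11 13 12
f 12 13 14
f 12 14 4
f 13 1 15
f 13 15 14
f 14 15 16
f 14 16 4
f 15 1 17
f 15 17 16
f 16 17 18
f 16 18 4
f 17 1 19
f 17 19 18
f 18 19 20
f 18 20 4
f 19 1 21
f 19 21 20
f 20 21 22
f 20 22 4
f 21 1 23
f 21 23 22
f 22 23 24
f 22 24 4
f 23 1 25
f 23 25 24
f 24 25 26
f 24 26 4
f 25 1 2
f 25 2 26
f 26 2 3
f 26 3 4
f 28 27 31
f 28 31 29
f 29 31 32
f 29 32 30
f 31 27 33
f 31 33 32
f 32 33 34
f 32 34 30
f 33 27 35
f 33 35 34
f 34 35 36
f 34 36 30
f 35 27 37
f 35 37 36
f 36 37 38
f 36 38 30
f 37 27 39
f 37 39 38
f 38 39 40
f 38 40 30
f 39 27 41
f 39 41 40
f 40 41 42
f 40 42 30
f 41 27 43
f 41 43 42
f 42 43 44
f 42 44 30
f 43 27 45
f 43 45 44
f 44 45 46
f 44 46 30
f 45 27 47
f 45 47 46
f 46 47 48
f 46 48 30
f 47 27 49
f 47 49 48
f 48 49 50
f 48 50 30
f 49 27 51
f 49 51 50
f 50 51 52
f 50 52 30
f 51 27 53
f 51 53 52
f 52 53 54
f 52 54 30
f 53 27 28
f 53 28 54
f 54 28 29
f 54 29 30



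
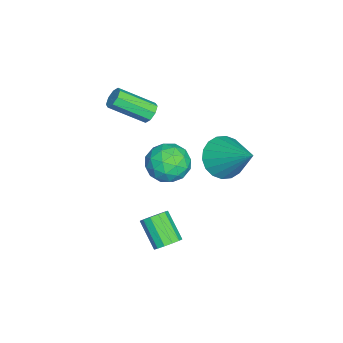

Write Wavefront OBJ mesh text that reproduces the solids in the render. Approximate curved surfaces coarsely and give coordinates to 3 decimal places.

v -4.027 -1.164 0.184
v -3.497 -1.059 0.188
v -3.203 -2.591 1.201
v -3.733 -2.696 1.196
v -3.695 -0.886 0.507
v -3.401 -2.419 1.52
v -4.088 -0.876 0.637
v -3.793 -2.408 1.649
v -4.445 -1.034 0.501
v -4.15 -2.567 1.514
v -4.557 -1.269 0.179
v -4.263 -2.801 1.192
v -4.359 -1.441 -0.14
v -4.065 -2.974 0.873
v -3.967 -1.452 -0.269
v -3.672 -2.984 0.743
v -3.61 -1.293 -0.134
v -3.315 -2.826 0.879
v -0.574 2.539 0.94
v 0.319 2.238 0.526
v 0.474 3.861 2.24
v 0.199 2.593 0.262
v -0.074 2.937 0.132
v -0.447 3.203 0.163
v -0.845 3.337 0.347
v -1.189 3.313 0.649
v -1.411 3.135 1.008
v -1.468 2.84 1.354
v -1.347 2.485 1.618
v -1.074 2.141 1.748
v -0.701 1.875 1.717
v -0.304 1.741 1.533
v 0.04 1.765 1.231
v 0.263 1.943 0.872
v 1.28 0.634 -3.381
v 1.776 0.587 -3.012
v 0.976 -0.16 -2.031
v 0.48 -0.114 -2.399
v 1.613 0.882 -2.92
v 0.813 0.135 -1.939
v 1.344 1.098 -2.975
v 0.544 0.351 -1.994
v 1.055 1.167 -3.158
v 0.255 0.419 -2.177
v 0.837 1.066 -3.412
v 0.037 0.319 -2.431
v 0.76 0.828 -3.656
v -0.04 0.081 -2.675
v 0.848 0.529 -3.813
v 0.048 -0.219 -2.831
v 1.073 0.262 -3.832
v 0.273 -0.485 -2.851
v 1.364 0.114 -3.708
v 0.564 -0.633 -2.727
v 1.628 0.13 -3.48
v 0.828 -0.617 -2.499
v 1.782 0.307 -3.221
v 0.982 -0.441 -2.239
v -2.384 0.559 -2.308
v -1.635 0.466 -1.591
v -3.245 -0.686 -1.569
v -2.496 -0.779 -0.852
v -3.102 0.068 -0.866
v -2.57 0.837 -1.322
v -2.31 -1.057 -1.838
v -1.778 -0.288 -2.294
v -1.59 -0.533 -1.3
v -2.079 0.163 -0.699
v -2.801 -0.383 -2.461
v -3.29 0.313 -1.86
v -1.934 0.622 -2.014
v -2.946 -0.842 -1.146
v -3.302 -0.344 -1.154
v -2.862 -0.398 -0.732
v -2.483 0.84 -1.856
v -2.043 0.785 -1.435
v -2.905 0.551 -1.009
v -2.837 -1.005 -1.725
v -2.397 -1.06 -1.304
v -2.018 0.178 -2.428
v -1.578 0.124 -2.006
v -1.975 -0.771 -2.151
v -1.467 -0.02 -1.422
v -1.973 -0.751 -0.988
v -1.864 -0.915 -1.567
v -1.551 -0.463 -1.835
v -1.754 0.389 -1.069
v -2.261 -0.343 -0.635
v -2.617 0.155 -0.643
v -2.304 0.607 -0.911
v -1.728 -0.198 -0.898
v -2.619 0.123 -2.525
v -3.126 -0.609 -2.091
v -2.576 -0.827 -2.249
v -2.263 -0.375 -2.517
v -2.907 0.531 -2.172
v -3.413 -0.2 -1.738
v -3.329 0.243 -1.325
v -3.016 0.695 -1.593
v -3.152 -0.022 -2.262
f 2 1 5
f 2 5 3
f 3 5 6
f 3 6 4
f 5 1 7
f 5 7 6
f 6 7 8
f 6 8 4
f 7 1 9
f 7 9 8
f 8 9 10
f 8 10 4
f 9 1 11
f 9 11 10
f 10 11 12
f 10 12 4
f 11 1 13
f 11 13 12
f 12 13 14
f 12 14 4
f 13 1 15
f 13 15 14
f 14 15 16
f 14 16 4
f 15 1 17
f 15 17 16
f 16 17 18
f 16 18 4
f 17 1 2
f 17 2 18
f 18 2 3
f 18 3 4
f 20 19 22
f 20 22 21
f 22 19 23
f 22 23 21
f 23 19 24
f 23 24 21
f 24 19 25
f 24 25 21
f 25 19 26
f 25 26 21
f 26 19 27
f 26 27 21
f 27 19 28
f 27 28 21
f 28 19 29
f 28 29 21
f 29 19 30
f 29 30 21
f 30 19 31
f 30 31 21
f 31 19 32
f 31 32 21
f 32 19 33
f 32 33 21
f 33 19 34
f 33 34 21
f 34 19 20
f 34 20 21
f 36 35 39
f 36 39 37
f 37 39 40
f 37 40 38
f 39 35 41
f 39 41 40
f 40 41 42
f 40 42 38
f 41 35 43
f 41 43 42
f 42 43 44
f 42 44 38
f 43 35 45
f 43 45 44
f 44 45 46
f 44 46 38
f 45 35 47
f 45 47 46
f 46 47 48
f 46 48 38
f 47 35 49
f 47 49 48
f 48 49 50
f 48 50 38
f 49 35 51
f 49 51 50
f 50 51 52
f 50 52 38
f 51 35 53
f 51 53 52
f 52 53 54
f 52 54 38
f 53 35 55
f 53 55 54
f 54 55 56
f 54 56 38
f 55 35 57
f 55 57 56
f 56 57 58
f 56 58 38
f 57 35 36
f 57 36 58
f 58 36 37
f 58 37 38
f 59 96 75
f 96 70 99
f 75 99 64
f 96 99 75
f 59 75 71
f 75 64 76
f 71 76 60
f 75 76 71
f 59 71 80
f 71 60 81
f 80 81 66
f 71 81 80
f 59 80 92
f 80 66 95
f 92 95 69
f 80 95 92
f 59 92 96
f 92 69 100
f 96 100 70
f 92 100 96
f 60 76 87
f 76 64 90
f 87 90 68
f 76 90 87
f 64 99 77
f 99 70 98
f 77 98 63
f 99 98 77
f 70 100 97
f 100 69 93
f 97 93 61
f 100 93 97
f 69 95 94
f 95 66 82
f 94 82 65
f 95 82 94
f 66 81 86
f 81 60 83
f 86 83 67
f 81 83 86
f 62 88 74
f 88 68 89
f 74 89 63
f 88 89 74
f 62 74 72
f 74 63 73
f 72 73 61
f 74 73 72
f 62 72 79
f 72 61 78
f 79 78 65
f 72 78 79
f 62 79 84
f 79 65 85
f 84 85 67
f 79 85 84
f 62 84 88
f 84 67 91
f 88 91 68
f 84 91 88
f 63 89 77
f 89 68 90
f 77 90 64
f 89 90 77
f 61 73 97
f 73 63 98
f 97 98 70
f 73 98 97
f 65 78 94
f 78 61 93
f 94 93 69
f 78 93 94
f 67 85 86
f 85 65 82
f 86 82 66
f 85 82 86
f 68 91 87
f 91 67 83
f 87 83 60
f 91 83 87



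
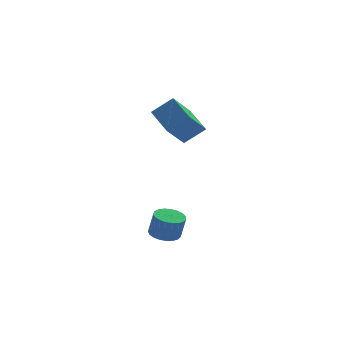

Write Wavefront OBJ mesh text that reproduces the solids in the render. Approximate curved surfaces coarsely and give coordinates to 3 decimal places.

v -4.058 0.926 -3.996
v -3.397 0.277 -4.203
v -3.12 0.084 -2.71
v -3.782 0.734 -2.504
v -3.185 0.611 -4.199
v -2.909 0.418 -2.706
v -3.125 0.999 -4.16
v -2.849 0.807 -2.667
v -3.227 1.375 -4.093
v -2.95 1.183 -2.6
v -3.472 1.673 -4.009
v -3.195 1.481 -2.516
v -3.818 1.842 -3.923
v -3.541 1.65 -2.43
v -4.206 1.853 -3.849
v -3.929 1.661 -2.357
v -4.569 1.703 -3.801
v -4.292 1.511 -2.309
v -4.843 1.419 -3.787
v -4.566 1.227 -2.295
v -4.981 1.05 -3.809
v -4.705 0.858 -2.317
v -4.96 0.659 -3.863
v -4.684 0.467 -2.371
v -4.783 0.315 -3.941
v -4.507 0.123 -2.448
v -4.481 0.076 -4.027
v -4.204 -0.116 -2.535
v -4.106 -0.016 -4.109
v -3.829 -0.208 -2.616
v -3.722 0.055 -4.171
v -3.445 -0.137 -2.678
v -2.49 3.145 2.142
v -3.662 2.197 3.604
v -3.058 5.027 2.906
v -4.23 4.08 4.369
v -1.21 3.12 3.151
v -2.382 2.173 4.614
v -1.778 5.003 3.916
v -2.95 4.055 5.378
f 2 1 5
f 2 5 3
f 3 5 6
f 3 6 4
f 5 1 7
f 5 7 6
f 6 7 8
f 6 8 4
f 7 1 9
f 7 9 8
f 8 9 10
f 8 10 4
f 9 1 11
f 9 11 10
f 10 11 12
f 10 12 4
f 11 1 13
f 11 13 12
f 12 13 14
f 12 14 4
f 13 1 15
f 13 15 14
f 14 15 16
f 14 16 4
f 15 1 17
f 15 17 16
f 16 17 18
f 16 18 4
f 17 1 19
f 17 19 18
f 18 19 20
f 18 20 4
f 19 1 21
f 19 21 20
f 20 21 22
f 20 22 4
f 21 1 23
f 21 23 22
f 22 23 24
f 22 24 4
f 23 1 25
f 23 25 24
f 24 25 26
f 24 26 4
f 25 1 27
f 25 27 26
f 26 27 28
f 26 28 4
f 27 1 29
f 27 29 28
f 28 29 30
f 28 30 4
f 29 1 31
f 29 31 30
f 30 31 32
f 30 32 4
f 31 1 2
f 31 2 32
f 32 2 3
f 32 3 4
f 34 36 33
f 37 34 33
f 33 36 35
f 35 37 33
f 34 40 36
f 38 34 37
f 38 40 34
f 36 40 35
f 39 37 35
f 35 40 39
f 39 38 37
f 40 38 39



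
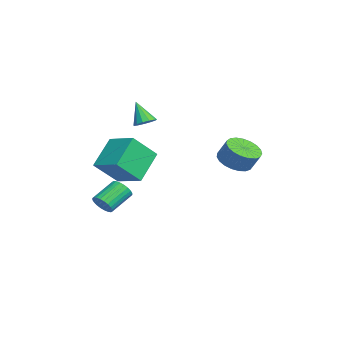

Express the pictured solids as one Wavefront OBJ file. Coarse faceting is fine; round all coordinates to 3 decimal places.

v -3.022 -4.466 -4.237
v -2.81 -4.789 -3.606
v -3.745 -3.657 -2.712
v -3.958 -3.334 -3.343
v -2.603 -4.591 -3.641
v -3.538 -3.459 -2.746
v -2.459 -4.374 -3.766
v -3.395 -3.241 -2.871
v -2.402 -4.17 -3.963
v -3.338 -3.038 -3.068
v -2.439 -4.012 -4.202
v -3.375 -2.88 -3.307
v -2.564 -3.923 -4.446
v -3.5 -2.791 -3.551
v -2.76 -3.917 -4.658
v -3.696 -2.785 -3.763
v -2.995 -3.994 -4.807
v -3.931 -2.862 -3.912
v -3.235 -4.143 -4.868
v -4.17 -3.011 -3.974
v -3.442 -4.341 -4.834
v -4.377 -3.209 -3.939
v -3.585 -4.559 -4.709
v -4.521 -3.426 -3.814
v -3.642 -4.762 -4.512
v -4.578 -3.63 -3.617
v -3.605 -4.92 -4.273
v -4.541 -3.788 -3.378
v -3.48 -5.009 -4.029
v -4.416 -3.877 -3.134
v -3.284 -5.015 -3.817
v -4.22 -3.883 -2.922
v -3.049 -4.938 -3.668
v -3.985 -3.806 -2.773
v -0.499 -2.153 2.797
v 0.051 -1.942 3.117
v -1.101 -2.627 4.143
v -0.188 -1.65 3.113
v -0.526 -1.518 3.008
v -0.855 -1.586 2.837
v -1.071 -1.835 2.653
v -1.105 -2.184 2.514
v -0.947 -2.524 2.465
v -0.647 -2.745 2.521
v -0.299 -2.778 2.665
v -0.015 -2.613 2.851
v 0.116 -2.301 3.019
v 0.792 2.549 0.358
v 1.538 3.081 -0.156
v 1.913 3.563 0.889
v 1.168 3.031 1.402
v 1.203 3.362 -0.165
v 1.579 3.844 0.88
v 0.798 3.502 -0.084
v 1.173 3.984 0.961
v 0.391 3.477 0.074
v 0.767 3.959 1.119
v 0.054 3.292 0.281
v 0.43 3.774 1.325
v -0.155 2.978 0.501
v 0.22 3.46 1.545
v -0.201 2.591 0.696
v 0.175 3.072 1.74
v -0.075 2.196 0.833
v 0.301 2.677 1.877
v 0.201 1.862 0.887
v 0.577 2.343 1.932
v 0.579 1.647 0.85
v 0.955 2.128 1.895
v 0.994 1.588 0.728
v 1.37 2.069 1.773
v 1.374 1.695 0.542
v 1.75 2.177 1.587
v 1.654 1.95 0.324
v 2.029 2.432 1.369
v 1.784 2.309 0.112
v 2.16 2.79 1.156
v 1.743 2.709 -0.058
v 2.119 3.19 0.987
v 2.439 -3.696 -0.424
v 3.054 -4.969 0.961
v 1.112 -2.804 0.984
v 1.727 -4.078 2.369
v 3.753 -2.522 0.071
v 4.368 -3.796 1.456
v 2.426 -1.631 1.479
v 3.041 -2.904 2.864
f 2 1 5
f 2 5 3
f 3 5 6
f 3 6 4
f 5 1 7
f 5 7 6
f 6 7 8
f 6 8 4
f 7 1 9
f 7 9 8
f 8 9 10
f 8 10 4
f 9 1 11
f 9 11 10
f 10 11 12
f 10 12 4
f 11 1 13
f 11 13 12
f 12 13 14
f 12 14 4
f 13 1 15
f 13 15 14
f 14 15 16
f 14 16 4
f 15 1 17
f 15 17 16
f 16 17 18
f 16 18 4
f 17 1 19
f 17 19 18
f 18 19 20
f 18 20 4
f 19 1 21
f 19 21 20
f 20 21 22
f 20 22 4
f 21 1 23
f 21 23 22
f 22 23 24
f 22 24 4
f 23 1 25
f 23 25 24
f 24 25 26
f 24 26 4
f 25 1 27
f 25 27 26
f 26 27 28
f 26 28 4
f 27 1 29
f 27 29 28
f 28 29 30
f 28 30 4
f 29 1 31
f 29 31 30
f 30 31 32
f 30 32 4
f 31 1 33
f 31 33 32
f 32 33 34
f 32 34 4
f 33 1 2
f 33 2 34
f 34 2 3
f 34 3 4
f 36 35 38
f 36 38 37
f 38 35 39
f 38 39 37
f 39 35 40
f 39 40 37
f 40 35 41
f 40 41 37
f 41 35 42
f 41 42 37
f 42 35 43
f 42 43 37
f 43 35 44
f 43 44 37
f 44 35 45
f 44 45 37
f 45 35 46
f 45 46 37
f 46 35 47
f 46 47 37
f 47 35 36
f 47 36 37
f 49 48 52
f 49 52 50
f 50 52 53
f 50 53 51
f 52 48 54
f 52 54 53
f 53 54 55
f 53 55 51
f 54 48 56
f 54 56 55
f 55 56 57
f 55 57 51
f 56 48 58
f 56 58 57
f 57 58 59
f 57 59 51
f 58 48 60
f 58 60 59
f 59 60 61
f 59 61 51
f 60 48 62
f 60 62 61
f 61 62 63
f 61 63 51
f 62 48 64
f 62 64 63
f 63 64 65
f 63 65 51
f 64 48 66
f 64 66 65
f 65 66 67
f 65 67 51
f 66 48 68
f 66 68 67
f 67 68 69
f 67 69 51
f 68 48 70
f 68 70 69
f 69 70 71
f 69 71 51
f 70 48 72
f 70 72 71
f 71 72 73
f 71 73 51
f 72 48 74
f 72 74 73
f 73 74 75
f 73 75 51
f 74 48 76
f 74 76 75
f 75 76 77
f 75 77 51
f 76 48 78
f 76 78 77
f 77 78 79
f 77 79 51
f 78 48 49
f 78 49 79
f 79 49 50
f 79 50 51
f 81 83 80
f 84 81 80
f 80 83 82
f 82 84 80
f 81 87 83
f 85 81 84
f 85 87 81
f 83 87 82
f 86 84 82
f 82 87 86
f 86 85 84
f 87 85 86



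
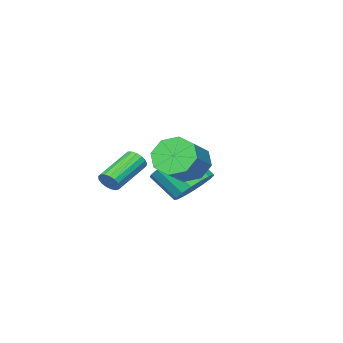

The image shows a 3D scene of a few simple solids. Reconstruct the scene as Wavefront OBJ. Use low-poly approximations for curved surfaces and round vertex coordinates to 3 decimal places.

v 2.256 2.721 3.209
v 2.737 2.938 2.372
v 3.986 3.415 3.214
v 3.504 3.199 4.051
v 2.336 3.524 2.635
v 3.584 4.001 3.477
v 1.887 3.64 3.235
v 3.136 4.117 4.077
v 1.654 3.217 3.819
v 2.903 3.695 4.661
v 1.774 2.505 4.046
v 3.023 2.982 4.888
v 2.176 1.919 3.783
v 3.424 2.396 4.625
v 2.624 1.803 3.183
v 3.873 2.28 4.025
v 2.857 2.225 2.599
v 4.106 2.703 3.441
v 2.388 -1.939 0.846
v 2.627 -2.196 1.282
v 0.911 -2.417 2.091
v 0.672 -2.161 1.654
v 2.627 -1.937 1.352
v 0.91 -2.158 2.161
v 2.571 -1.679 1.306
v 0.855 -1.9 2.115
v 2.474 -1.48 1.154
v 0.758 -1.701 1.963
v 2.357 -1.387 0.932
v 0.641 -1.608 1.741
v 2.248 -1.42 0.689
v 0.531 -1.641 1.498
v 2.17 -1.573 0.483
v 0.454 -1.794 1.292
v 2.142 -1.809 0.36
v 0.426 -2.03 1.169
v 2.171 -2.075 0.348
v 0.455 -2.296 1.156
v 2.249 -2.31 0.45
v 0.533 -2.531 1.259
v 2.359 -2.46 0.642
v 0.643 -2.682 1.451
v 2.476 -2.491 0.882
v 0.76 -2.712 1.691
v 2.573 -2.396 1.113
v 0.857 -2.617 1.922
v -0.933 -0.294 0.13
v -0.123 -0.66 -0.5
v 0.204 -1.832 0.599
v -0.607 -1.466 1.23
v 0.108 -0.307 -0.193
v 0.434 -1.479 0.907
v 0.1 0.049 0.189
v 0.426 -1.124 1.288
v -0.145 0.326 0.557
v 0.182 -0.846 1.656
v -0.57 0.461 0.827
v -0.243 -0.711 1.927
v -1.078 0.423 0.938
v -0.752 -0.749 2.038
v -1.553 0.221 0.864
v -1.227 -0.951 1.963
v -1.887 -0.099 0.621
v -1.56 -1.271 1.721
v -2.001 -0.464 0.267
v -1.675 -1.636 1.366
v -1.871 -0.789 -0.12
v -1.545 -1.962 0.98
v -1.527 -1.002 -0.448
v -1.2 -2.174 0.651
v -1.046 -1.052 -0.645
v -0.719 -2.224 0.455
v -0.539 -0.929 -0.663
v -0.213 -2.101 0.436
f 2 1 5
f 2 5 3
f 3 5 6
f 3 6 4
f 5 1 7
f 5 7 6
f 6 7 8
f 6 8 4
f 7 1 9
f 7 9 8
f 8 9 10
f 8 10 4
f 9 1 11
f 9 11 10
f 10 11 12
f 10 12 4
f 11 1 13
f 11 13 12
f 12 13 14
f 12 14 4
f 13 1 15
f 13 15 14
f 14 15 16
f 14 16 4
f 15 1 17
f 15 17 16
f 16 17 18
f 16 18 4
f 17 1 2
f 17 2 18
f 18 2 3
f 18 3 4
f 20 19 23
f 20 23 21
f 21 23 24
f 21 24 22
f 23 19 25
f 23 25 24
f 24 25 26
f 24 26 22
f 25 19 27
f 25 27 26
f 26 27 28
f 26 28 22
f 27 19 29
f 27 29 28
f 28 29 30
f 28 30 22
f 29 19 31
f 29 31 30
f 30 31 32
f 30 32 22
f 31 19 33
f 31 33 32
f 32 33 34
f 32 34 22
f 33 19 35
f 33 35 34
f 34 35 36
f 34 36 22
f 35 19 37
f 35 37 36
f 36 37 38
f 36 38 22
f 37 19 39
f 37 39 38
f 38 39 40
f 38 40 22
f 39 19 41
f 39 41 40
f 40 41 42
f 40 42 22
f 41 19 43
f 41 43 42
f 42 43 44
f 42 44 22
f 43 19 45
f 43 45 44
f 44 45 46
f 44 46 22
f 45 19 20
f 45 20 46
f 46 20 21
f 46 21 22
f 48 47 51
f 48 51 49
f 49 51 52
f 49 52 50
f 51 47 53
f 51 53 52
f 52 53 54
f 52 54 50
f 53 47 55
f 53 55 54
f 54 55 56
f 54 56 50
f 55 47 57
f 55 57 56
f 56 57 58
f 56 58 50
f 57 47 59
f 57 59 58
f 58 59 60
f 58 60 50
f 59 47 61
f 59 61 60
f 60 61 62
f 60 62 50
f 61 47 63
f 61 63 62
f 62 63 64
f 62 64 50
f 63 47 65
f 63 65 64
f 64 65 66
f 64 66 50
f 65 47 67
f 65 67 66
f 66 67 68
f 66 68 50
f 67 47 69
f 67 69 68
f 68 69 70
f 68 70 50
f 69 47 71
f 69 71 70
f 70 71 72
f 70 72 50
f 71 47 73
f 71 73 72
f 72 73 74
f 72 74 50
f 73 47 48
f 73 48 74
f 74 48 49
f 74 49 50



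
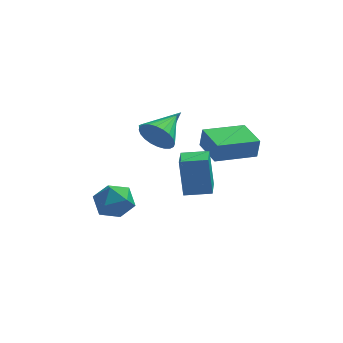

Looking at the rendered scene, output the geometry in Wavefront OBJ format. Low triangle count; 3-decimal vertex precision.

v -0.576 2.844 -0.015
v -0.068 2.268 -0.401
v 0.776 3.036 1.475
v 0.058 2.661 -0.566
v 0.015 3.104 -0.584
v -0.187 3.477 -0.449
v -0.493 3.681 -0.197
v -0.821 3.66 0.103
v -1.083 3.421 0.372
v -1.209 3.027 0.537
v -1.166 2.585 0.554
v -0.964 2.212 0.419
v -0.658 2.008 0.168
v -0.33 2.029 -0.132
v 2.396 0.916 -0.488
v 2.522 0.916 0.575
v 1.669 2.473 -0.401
v 1.796 2.472 0.662
v 4.364 1.848 -0.722
v 4.491 1.847 0.341
v 3.638 3.404 -0.635
v 3.764 3.404 0.428
v -0.218 -0.158 1.85
v 0.087 -0.637 2.624
v 0.638 1.258 2.39
v 0.362 -0.71 2.38
v 0.548 -0.699 2.056
v 0.618 -0.606 1.7
v 0.561 -0.444 1.367
v 0.385 -0.239 1.107
v 0.117 -0.022 0.961
v -0.201 0.175 0.95
v -0.522 0.321 1.076
v -0.797 0.394 1.32
v -0.984 0.383 1.645
v -1.053 0.289 2.001
v -0.996 0.128 2.334
v -0.82 -0.077 2.593
v -0.552 -0.295 2.74
v -0.234 -0.491 2.75
v -2.575 1.218 -2.494
v -1.858 1.284 -3.304
v -2.622 -0.524 -2.676
v -1.905 -0.458 -3.486
v -1.598 -0.236 -2.471
v -1.569 0.841 -2.359
v -2.911 -0.081 -3.621
v -2.882 0.996 -3.509
v -2.066 0.481 -4
v -1.254 0.385 -3.289
v -3.226 0.375 -2.691
v -2.414 0.279 -1.98
v 1.067 -2.694 -0.336
v 0.849 -2.184 1.523
v 1.099 -1.169 -0.751
v 0.881 -0.659 1.109
v 2.359 -2.681 -0.189
v 2.141 -2.171 1.671
v 2.391 -1.156 -0.603
v 2.173 -0.646 1.256
f 2 1 4
f 2 4 3
f 4 1 5
f 4 5 3
f 5 1 6
f 5 6 3
f 6 1 7
f 6 7 3
f 7 1 8
f 7 8 3
f 8 1 9
f 8 9 3
f 9 1 10
f 9 10 3
f 10 1 11
f 10 11 3
f 11 1 12
f 11 12 3
f 12 1 13
f 12 13 3
f 13 1 14
f 13 14 3
f 14 1 2
f 14 2 3
f 16 18 15
f 19 16 15
f 15 18 17
f 17 19 15
f 16 22 18
f 20 16 19
f 20 22 16
f 18 22 17
f 21 19 17
f 17 22 21
f 21 20 19
f 22 20 21
f 24 23 26
f 24 26 25
f 26 23 27
f 26 27 25
f 27 23 28
f 27 28 25
f 28 23 29
f 28 29 25
f 29 23 30
f 29 30 25
f 30 23 31
f 30 31 25
f 31 23 32
f 31 32 25
f 32 23 33
f 32 33 25
f 33 23 34
f 33 34 25
f 34 23 35
f 34 35 25
f 35 23 36
f 35 36 25
f 36 23 37
f 36 37 25
f 37 23 38
f 37 38 25
f 38 23 39
f 38 39 25
f 39 23 40
f 39 40 25
f 40 23 24
f 40 24 25
f 41 52 46
f 41 46 42
f 41 42 48
f 41 48 51
f 41 51 52
f 42 46 50
f 46 52 45
f 52 51 43
f 51 48 47
f 48 42 49
f 44 50 45
f 44 45 43
f 44 43 47
f 44 47 49
f 44 49 50
f 45 50 46
f 43 45 52
f 47 43 51
f 49 47 48
f 50 49 42
f 54 56 53
f 57 54 53
f 53 56 55
f 55 57 53
f 54 60 56
f 58 54 57
f 58 60 54
f 56 60 55
f 59 57 55
f 55 60 59
f 59 58 57
f 60 58 59



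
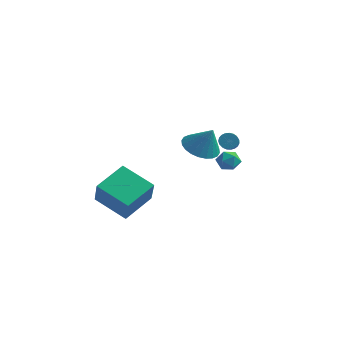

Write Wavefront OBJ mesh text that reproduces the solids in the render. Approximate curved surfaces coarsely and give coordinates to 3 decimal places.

v 0.574 4.378 -1.937
v 1.008 4.48 -2.185
v 1.8 3.083 -1.371
v 1.366 2.982 -1.123
v 1.03 4.595 -2.008
v 1.822 3.199 -1.195
v 0.973 4.673 -1.819
v 1.765 3.277 -1.006
v 0.847 4.7 -1.651
v 1.64 3.304 -0.837
v 0.674 4.671 -1.532
v 1.467 3.275 -0.718
v 0.484 4.592 -1.483
v 1.276 3.195 -0.669
v 0.309 4.476 -1.512
v 1.101 3.079 -0.698
v 0.18 4.342 -1.615
v 0.972 2.946 -0.801
v 0.119 4.215 -1.773
v 0.911 2.819 -0.96
v 0.137 4.117 -1.96
v 0.929 2.72 -1.147
v 0.23 4.063 -2.143
v 1.022 2.667 -1.329
v 0.383 4.064 -2.29
v 1.175 2.667 -1.476
v 0.569 4.119 -2.376
v 1.361 2.723 -1.562
v 0.755 4.219 -2.386
v 1.548 2.823 -1.573
v 0.911 4.347 -2.319
v 1.703 2.95 -1.505
v -2.733 -2.79 -3.937
v -2.036 -3.581 -2.503
v -2.389 -1.07 -3.156
v -1.692 -1.861 -1.722
v -0.928 -2.759 -4.798
v -0.231 -3.55 -3.364
v -0.584 -1.039 -4.017
v 0.113 -1.83 -2.583
v 1.296 2.612 -1.925
v 1.784 2.872 -2.326
v 1.836 1.648 -1.894
v 2.324 1.908 -2.295
v 2.254 2.132 -1.653
v 1.92 2.728 -1.673
v 1.7 1.792 -2.547
v 1.366 2.388 -2.567
v 2.033 2.366 -2.711
v 2.376 2.576 -2.159
v 1.244 1.944 -2.061
v 1.587 2.154 -1.509
v 0.436 1.852 -1.323
v 1.012 2.665 -1.62
v 1.164 1.828 0.023
v 0.697 2.851 -1.446
v 0.341 2.886 -1.253
v 0 2.762 -1.07
v -0.274 2.501 -0.926
v -0.441 2.14 -0.843
v -0.474 1.736 -0.832
v -0.369 1.349 -0.896
v -0.141 1.039 -1.025
v 0.175 0.853 -1.2
v 0.53 0.819 -1.393
v 0.871 0.942 -1.575
v 1.146 1.204 -1.719
v 1.312 1.564 -1.803
v 1.345 1.969 -1.813
v 1.24 2.355 -1.749
f 2 1 5
f 2 5 3
f 3 5 6
f 3 6 4
f 5 1 7
f 5 7 6
f 6 7 8
f 6 8 4
f 7 1 9
f 7 9 8
f 8 9 10
f 8 10 4
f 9 1 11
f 9 11 10
f 10 11 12
f 10 12 4
f 11 1 13
f 11 13 12
f 12 13 14
f 12 14 4
f 13 1 15
f 13 15 14
f 14 15 16
f 14 16 4
f 15 1 17
f 15 17 16
f 16 17 18
f 16 18 4
f 17 1 19
f 17 19 18
f 18 19 20
f 18 20 4
f 19 1 21
f 19 21 20
f 20 21 22
f 20 22 4
f 21 1 23
f 21 23 22
f 22 23 24
f 22 24 4
f 23 1 25
f 23 25 24
f 24 25 26
f 24 26 4
f 25 1 27
f 25 27 26
f 26 27 28
f 26 28 4
f 27 1 29
f 27 29 28
f 28 29 30
f 28 30 4
f 29 1 31
f 29 31 30
f 30 31 32
f 30 32 4
f 31 1 2
f 31 2 32
f 32 2 3
f 32 3 4
f 34 36 33
f 37 34 33
f 33 36 35
f 35 37 33
f 34 40 36
f 38 34 37
f 38 40 34
f 36 40 35
f 39 37 35
f 35 40 39
f 39 38 37
f 40 38 39
f 41 52 46
f 41 46 42
f 41 42 48
f 41 48 51
f 41 51 52
f 42 46 50
f 46 52 45
f 52 51 43
f 51 48 47
f 48 42 49
f 44 50 45
f 44 45 43
f 44 43 47
f 44 47 49
f 44 49 50
f 45 50 46
f 43 45 52
f 47 43 51
f 49 47 48
f 50 49 42
f 54 53 56
f 54 56 55
f 56 53 57
f 56 57 55
f 57 53 58
f 57 58 55
f 58 53 59
f 58 59 55
f 59 53 60
f 59 60 55
f 60 53 61
f 60 61 55
f 61 53 62
f 61 62 55
f 62 53 63
f 62 63 55
f 63 53 64
f 63 64 55
f 64 53 65
f 64 65 55
f 65 53 66
f 65 66 55
f 66 53 67
f 66 67 55
f 67 53 68
f 67 68 55
f 68 53 69
f 68 69 55
f 69 53 70
f 69 70 55
f 70 53 54
f 70 54 55



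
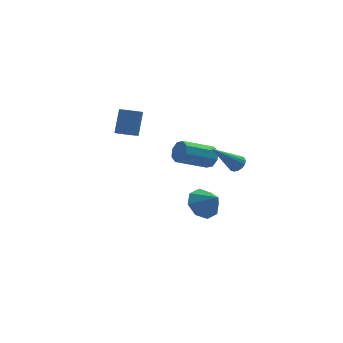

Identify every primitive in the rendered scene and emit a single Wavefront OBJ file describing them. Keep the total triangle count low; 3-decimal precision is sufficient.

v -3.689 3.597 0.845
v -3.298 4.049 0.5
v -2.859 4.775 1.95
v -3.251 4.323 2.295
v -3.57 4.189 0.512
v -3.132 4.916 1.962
v -3.867 4.213 0.59
v -3.428 4.939 2.04
v -4.128 4.114 0.718
v -3.689 4.841 2.168
v -4.302 3.913 0.872
v -3.863 4.64 2.322
v -4.355 3.649 1.02
v -3.916 4.376 2.47
v -4.276 3.375 1.133
v -3.837 4.102 2.583
v -4.081 3.145 1.19
v -3.642 3.871 2.64
v -3.808 3.004 1.178
v -3.37 3.731 2.628
v -3.512 2.981 1.1
v -3.073 3.707 2.55
v -3.251 3.079 0.972
v -2.812 3.806 2.422
v -3.077 3.28 0.818
v -2.638 4.007 2.268
v -3.024 3.544 0.67
v -2.585 4.271 2.12
v -3.103 3.818 0.557
v -2.664 4.545 2.007
v 0.67 -3.709 2.141
v 1 -3.446 2.509
v -0.83 -4.031 3.719
v 0.85 -3.25 2.407
v 0.658 -3.158 2.243
v 0.469 -3.193 2.056
v 0.326 -3.346 1.889
v 0.262 -3.582 1.779
v 0.291 -3.847 1.753
v 0.407 -4.08 1.815
v 0.583 -4.229 1.952
v 0.779 -4.258 2.133
v 0.95 -4.161 2.315
v 1.057 -3.961 2.458
v 1.075 -3.703 2.528
v -0.119 -1.224 1.296
v 0.155 -0.981 1.929
v -1.668 -1.294 2.836
v -1.941 -1.536 2.204
v -0.069 -0.572 1.621
v -1.892 -0.884 2.528
v -0.321 -0.544 1.123
v -2.144 -0.856 2.03
v -0.455 -0.915 0.727
v -2.278 -1.227 1.634
v -0.392 -1.466 0.664
v -2.215 -1.779 1.571
v -0.168 -1.876 0.972
v -1.991 -2.188 1.879
v 0.084 -1.904 1.47
v -1.739 -2.216 2.377
v 0.218 -1.533 1.866
v -1.605 -1.845 2.773
v -0.111 0.219 -3.356
v 0.598 -0.106 -4.103
v 0.511 -0.659 -2.384
v 0.864 0.552 -3.68
v 0.559 1.015 -3.067
v -0.139 1.011 -2.623
v -0.82 0.544 -2.609
v -1.086 -0.114 -3.032
v -0.781 -0.578 -3.645
v -0.084 -0.574 -4.089
f 2 1 5
f 2 5 3
f 3 5 6
f 3 6 4
f 5 1 7
f 5 7 6
f 6 7 8
f 6 8 4
f 7 1 9
f 7 9 8
f 8 9 10
f 8 10 4
f 9 1 11
f 9 11 10
f 10 11 12
f 10 12 4
f 11 1 13
f 11 13 12
f 12 13 14
f 12 14 4
f 13 1 15
f 13 15 14
f 14 15 16
f 14 16 4
f 15 1 17
f 15 17 16
f 16 17 18
f 16 18 4
f 17 1 19
f 17 19 18
f 18 19 20
f 18 20 4
f 19 1 21
f 19 21 20
f 20 21 22
f 20 22 4
f 21 1 23
f 21 23 22
f 22 23 24
f 22 24 4
f 23 1 25
f 23 25 24
f 24 25 26
f 24 26 4
f 25 1 27
f 25 27 26
f 26 27 28
f 26 28 4
f 27 1 29
f 27 29 28
f 28 29 30
f 28 30 4
f 29 1 2
f 29 2 30
f 30 2 3
f 30 3 4
f 32 31 34
f 32 34 33
f 34 31 35
f 34 35 33
f 35 31 36
f 35 36 33
f 36 31 37
f 36 37 33
f 37 31 38
f 37 38 33
f 38 31 39
f 38 39 33
f 39 31 40
f 39 40 33
f 40 31 41
f 40 41 33
f 41 31 42
f 41 42 33
f 42 31 43
f 42 43 33
f 43 31 44
f 43 44 33
f 44 31 45
f 44 45 33
f 45 31 32
f 45 32 33
f 47 46 50
f 47 50 48
f 48 50 51
f 48 51 49
f 50 46 52
f 50 52 51
f 51 52 53
f 51 53 49
f 52 46 54
f 52 54 53
f 53 54 55
f 53 55 49
f 54 46 56
f 54 56 55
f 55 56 57
f 55 57 49
f 56 46 58
f 56 58 57
f 57 58 59
f 57 59 49
f 58 46 60
f 58 60 59
f 59 60 61
f 59 61 49
f 60 46 62
f 60 62 61
f 61 62 63
f 61 63 49
f 62 46 47
f 62 47 63
f 63 47 48
f 63 48 49
f 65 64 67
f 65 67 66
f 67 64 68
f 67 68 66
f 68 64 69
f 68 69 66
f 69 64 70
f 69 70 66
f 70 64 71
f 70 71 66
f 71 64 72
f 71 72 66
f 72 64 73
f 72 73 66
f 73 64 65
f 73 65 66



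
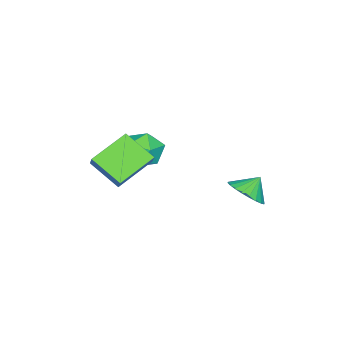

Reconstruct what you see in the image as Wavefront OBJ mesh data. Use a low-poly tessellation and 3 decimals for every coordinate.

v -0.197 -2.306 3.403
v 0.329 -1.929 4.098
v -0.014 -0.908 2.507
v 0.511 -0.531 3.203
v 1.389 -3.029 2.597
v 1.914 -2.652 3.293
v 1.571 -1.631 1.702
v 2.097 -1.254 2.397
v -2.239 2.316 0.155
v -1.569 2.108 0.795
v -2.841 2.684 0.905
v -1.474 2.454 0.701
v -1.496 2.779 0.524
v -1.631 3.033 0.291
v -1.859 3.178 0.037
v -2.144 3.192 -0.199
v -2.444 3.073 -0.381
v -2.713 2.838 -0.482
v -2.91 2.524 -0.485
v -3.004 2.178 -0.391
v -2.982 1.853 -0.214
v -2.847 1.599 0.019
v -2.62 1.453 0.273
v -2.334 1.439 0.509
v -2.034 1.559 0.691
v -1.765 1.794 0.791
v -2.418 -2.259 1.275
v -2.029 -2.833 0.513
v -3.911 -2.967 1.047
v -3.522 -3.541 0.285
v -3.233 -3.713 1.259
v -2.311 -3.276 1.4
v -3.629 -2.524 0.16
v -2.707 -2.087 0.301
v -2.778 -2.998 -0.176
v -2.533 -3.732 0.503
v -3.407 -2.068 1.057
v -3.162 -2.802 1.736
f 2 4 1
f 5 2 1
f 1 4 3
f 3 5 1
f 2 8 4
f 6 2 5
f 6 8 2
f 4 8 3
f 7 5 3
f 3 8 7
f 7 6 5
f 8 6 7
f 10 9 12
f 10 12 11
f 12 9 13
f 12 13 11
f 13 9 14
f 13 14 11
f 14 9 15
f 14 15 11
f 15 9 16
f 15 16 11
f 16 9 17
f 16 17 11
f 17 9 18
f 17 18 11
f 18 9 19
f 18 19 11
f 19 9 20
f 19 20 11
f 20 9 21
f 20 21 11
f 21 9 22
f 21 22 11
f 22 9 23
f 22 23 11
f 23 9 24
f 23 24 11
f 24 9 25
f 24 25 11
f 25 9 26
f 25 26 11
f 26 9 10
f 26 10 11
f 27 38 32
f 27 32 28
f 27 28 34
f 27 34 37
f 27 37 38
f 28 32 36
f 32 38 31
f 38 37 29
f 37 34 33
f 34 28 35
f 30 36 31
f 30 31 29
f 30 29 33
f 30 33 35
f 30 35 36
f 31 36 32
f 29 31 38
f 33 29 37
f 35 33 34
f 36 35 28



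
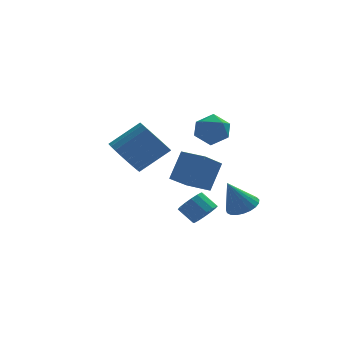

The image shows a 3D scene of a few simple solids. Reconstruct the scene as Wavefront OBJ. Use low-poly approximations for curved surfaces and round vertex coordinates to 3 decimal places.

v 1.896 2.486 0.755
v 2.692 2.281 1.305
v 2.428 1.499 -0.385
v 3.224 1.294 0.165
v 2.332 0.978 0.45
v 2.003 1.588 1.155
v 3.117 2.192 -0.235
v 2.788 2.802 0.47
v 3.446 2.099 0.693
v 2.961 1.349 1.116
v 2.159 2.431 -0.196
v 1.674 1.681 0.227
v 1.762 -0.972 -3.7
v 2.018 -1.378 -3.124
v 1.394 -0.833 -2.463
v 1.138 -0.428 -3.04
v 2.259 -1.074 -3.147
v 1.634 -0.529 -2.487
v 2.366 -0.743 -3.319
v 1.741 -0.198 -2.658
v 2.312 -0.473 -3.593
v 1.687 0.072 -2.932
v 2.11 -0.337 -3.896
v 1.485 0.208 -3.235
v 1.815 -0.372 -4.146
v 1.191 0.173 -3.485
v 1.506 -0.567 -4.277
v 0.882 -0.022 -3.616
v 1.266 -0.871 -4.253
v 0.641 -0.326 -3.593
v 1.159 -1.202 -4.082
v 0.534 -0.657 -3.421
v 1.213 -1.472 -3.808
v 0.588 -0.927 -3.147
v 1.415 -1.608 -3.505
v 0.79 -1.063 -2.844
v 1.709 -1.573 -3.255
v 1.085 -1.028 -2.594
v 2.48 1.818 -3.529
v 1.505 0.825 -2.553
v 1.495 2.77 -3.544
v 0.52 1.777 -2.567
v 3.16 2.543 -2.113
v 2.185 1.55 -1.136
v 2.175 3.495 -2.127
v 1.2 2.502 -1.151
v -2.073 -1.906 0.636
v -1.605 -1.316 -0.11
v -0.158 -1.063 0.999
v -0.627 -1.654 1.744
v -1.816 -1.029 0.1
v -0.369 -0.776 1.209
v -2.066 -0.875 0.391
v -0.62 -0.622 1.5
v -2.317 -0.878 0.719
v -0.871 -0.626 1.828
v -2.531 -1.038 1.035
v -1.085 -0.785 2.144
v -2.676 -1.33 1.29
v -1.229 -1.077 2.399
v -2.728 -1.71 1.445
v -1.282 -1.457 2.554
v -2.681 -2.119 1.477
v -1.235 -1.867 2.586
v -2.542 -2.497 1.381
v -1.095 -2.244 2.49
v -2.331 -2.784 1.171
v -0.884 -2.531 2.28
v -2.08 -2.938 0.88
v -0.634 -2.685 1.989
v -1.829 -2.934 0.552
v -0.383 -2.682 1.661
v -1.615 -2.775 0.236
v -0.169 -2.522 1.345
v -1.471 -2.483 -0.019
v -0.024 -2.23 1.09
v -1.418 -2.103 -0.174
v 0.028 -1.85 0.935
v -1.465 -1.693 -0.206
v -0.019 -1.441 0.903
v 3.013 -3.34 -2.071
v 3.697 -3.076 -1.727
v 2.287 -3.42 -0.569
v 3.534 -2.788 -1.79
v 3.282 -2.595 -1.902
v 2.983 -2.531 -2.043
v 2.689 -2.607 -2.189
v 2.451 -2.81 -2.314
v 2.31 -3.104 -2.398
v 2.291 -3.439 -2.425
v 2.396 -3.757 -2.391
v 2.608 -4.003 -2.301
v 2.89 -4.134 -2.172
v 3.193 -4.128 -2.026
v 3.465 -3.986 -1.887
v 3.659 -3.732 -1.78
v 3.741 -3.41 -1.723
f 1 12 6
f 1 6 2
f 1 2 8
f 1 8 11
f 1 11 12
f 2 6 10
f 6 12 5
f 12 11 3
f 11 8 7
f 8 2 9
f 4 10 5
f 4 5 3
f 4 3 7
f 4 7 9
f 4 9 10
f 5 10 6
f 3 5 12
f 7 3 11
f 9 7 8
f 10 9 2
f 14 13 17
f 14 17 15
f 15 17 18
f 15 18 16
f 17 13 19
f 17 19 18
f 18 19 20
f 18 20 16
f 19 13 21
f 19 21 20
f 20 21 22
f 20 22 16
f 21 13 23
f 21 23 22
f 22 23 24
f 22 24 16
f 23 13 25
f 23 25 24
f 24 25 26
f 24 26 16
f 25 13 27
f 25 27 26
f 26 27 28
f 26 28 16
f 27 13 29
f 27 29 28
f 28 29 30
f 28 30 16
f 29 13 31
f 29 31 30
f 30 31 32
f 30 32 16
f 31 13 33
f 31 33 32
f 32 33 34
f 32 34 16
f 33 13 35
f 33 35 34
f 34 35 36
f 34 36 16
f 35 13 37
f 35 37 36
f 36 37 38
f 36 38 16
f 37 13 14
f 37 14 38
f 38 14 15
f 38 15 16
f 40 42 39
f 43 40 39
f 39 42 41
f 41 43 39
f 40 46 42
f 44 40 43
f 44 46 40
f 42 46 41
f 45 43 41
f 41 46 45
f 45 44 43
f 46 44 45
f 48 47 51
f 48 51 49
f 49 51 52
f 49 52 50
f 51 47 53
f 51 53 52
f 52 53 54
f 52 54 50
f 53 47 55
f 53 55 54
f 54 55 56
f 54 56 50
f 55 47 57
f 55 57 56
f 56 57 58
f 56 58 50
f 57 47 59
f 57 59 58
f 58 59 60
f 58 60 50
f 59 47 61
f 59 61 60
f 60 61 62
f 60 62 50
f 61 47 63
f 61 63 62
f 62 63 64
f 62 64 50
f 63 47 65
f 63 65 64
f 64 65 66
f 64 66 50
f 65 47 67
f 65 67 66
f 66 67 68
f 66 68 50
f 67 47 69
f 67 69 68
f 68 69 70
f 68 70 50
f 69 47 71
f 69 71 70
f 70 71 72
f 70 72 50
f 71 47 73
f 71 73 72
f 72 73 74
f 72 74 50
f 73 47 75
f 73 75 74
f 74 75 76
f 74 76 50
f 75 47 77
f 75 77 76
f 76 77 78
f 76 78 50
f 77 47 79
f 77 79 78
f 78 79 80
f 78 80 50
f 79 47 48
f 79 48 80
f 80 48 49
f 80 49 50
f 82 81 84
f 82 84 83
f 84 81 85
f 84 85 83
f 85 81 86
f 85 86 83
f 86 81 87
f 86 87 83
f 87 81 88
f 87 88 83
f 88 81 89
f 88 89 83
f 89 81 90
f 89 90 83
f 90 81 91
f 90 91 83
f 91 81 92
f 91 92 83
f 92 81 93
f 92 93 83
f 93 81 94
f 93 94 83
f 94 81 95
f 94 95 83
f 95 81 96
f 95 96 83
f 96 81 97
f 96 97 83
f 97 81 82
f 97 82 83



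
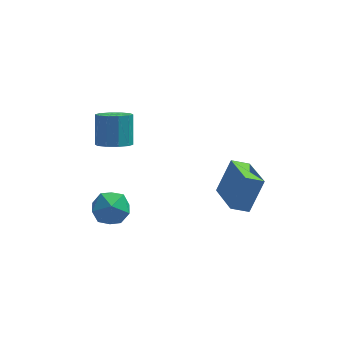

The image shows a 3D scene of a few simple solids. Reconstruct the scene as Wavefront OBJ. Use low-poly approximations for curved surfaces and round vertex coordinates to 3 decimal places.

v -3.825 -1.102 -0.711
v -3.193 -1.878 -0.09
v -4.527 -2.522 -1.77
v -3.895 -3.298 -1.149
v -4.8 -2.738 -0.645
v -4.366 -1.861 0.01
v -3.354 -2.539 -1.87
v -2.92 -1.662 -1.215
v -2.902 -2.766 -0.806
v -3.795 -2.889 -0.049
v -3.925 -1.511 -1.811
v -4.818 -1.634 -1.054
v -3.716 1.957 0.385
v -2.859 2.383 0.064
v -2.846 3.509 1.595
v -3.704 3.083 1.915
v -3.336 2.709 -0.172
v -3.323 3.835 1.359
v -3.958 2.748 -0.195
v -3.946 3.874 1.335
v -4.488 2.484 0.003
v -4.476 3.61 1.533
v -4.724 2.02 0.347
v -4.711 3.146 1.877
v -4.574 1.531 0.705
v -4.561 2.657 2.236
v -4.097 1.205 0.941
v -4.084 2.331 2.472
v -3.474 1.166 0.965
v -3.462 2.292 2.495
v -2.944 1.43 0.767
v -2.932 2.556 2.297
v -2.709 1.894 0.423
v -2.696 3.02 1.953
v 2.455 -2.45 0.472
v 3.082 -4.472 1.03
v 1.499 -2.615 0.947
v 2.126 -4.638 1.505
v 3.214 -1.722 2.255
v 3.841 -3.745 2.813
v 2.258 -1.888 2.73
v 2.885 -3.91 3.288
f 1 12 6
f 1 6 2
f 1 2 8
f 1 8 11
f 1 11 12
f 2 6 10
f 6 12 5
f 12 11 3
f 11 8 7
f 8 2 9
f 4 10 5
f 4 5 3
f 4 3 7
f 4 7 9
f 4 9 10
f 5 10 6
f 3 5 12
f 7 3 11
f 9 7 8
f 10 9 2
f 14 13 17
f 14 17 15
f 15 17 18
f 15 18 16
f 17 13 19
f 17 19 18
f 18 19 20
f 18 20 16
f 19 13 21
f 19 21 20
f 20 21 22
f 20 22 16
f 21 13 23
f 21 23 22
f 22 23 24
f 22 24 16
f 23 13 25
f 23 25 24
f 24 25 26
f 24 26 16
f 25 13 27
f 25 27 26
f 26 27 28
f 26 28 16
f 27 13 29
f 27 29 28
f 28 29 30
f 28 30 16
f 29 13 31
f 29 31 30
f 30 31 32
f 30 32 16
f 31 13 33
f 31 33 32
f 32 33 34
f 32 34 16
f 33 13 14
f 33 14 34
f 34 14 15
f 34 15 16
f 36 38 35
f 39 36 35
f 35 38 37
f 37 39 35
f 36 42 38
f 40 36 39
f 40 42 36
f 38 42 37
f 41 39 37
f 37 42 41
f 41 40 39
f 42 40 41

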